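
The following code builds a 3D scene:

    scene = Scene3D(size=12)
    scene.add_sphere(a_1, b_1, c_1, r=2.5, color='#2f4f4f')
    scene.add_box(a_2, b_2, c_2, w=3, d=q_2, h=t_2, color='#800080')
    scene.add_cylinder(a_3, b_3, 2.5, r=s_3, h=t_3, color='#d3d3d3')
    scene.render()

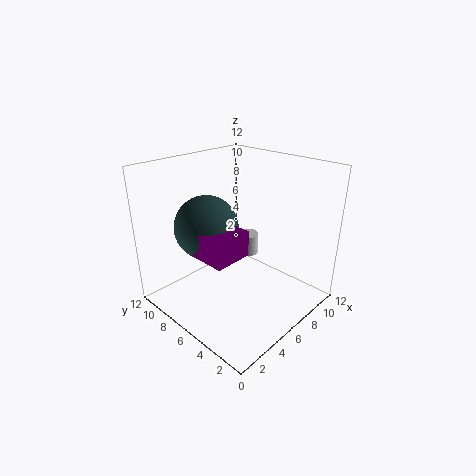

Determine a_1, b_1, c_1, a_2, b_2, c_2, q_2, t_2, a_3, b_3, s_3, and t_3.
a_1 = 3.5
b_1 = 7
c_1 = 7.5
a_2 = 1.5
b_2 = 3.5
c_2 = 6
q_2 = 3.5
t_2 = 2
a_3 = 9.5
b_3 = 8
s_3 = 1
t_3 = 2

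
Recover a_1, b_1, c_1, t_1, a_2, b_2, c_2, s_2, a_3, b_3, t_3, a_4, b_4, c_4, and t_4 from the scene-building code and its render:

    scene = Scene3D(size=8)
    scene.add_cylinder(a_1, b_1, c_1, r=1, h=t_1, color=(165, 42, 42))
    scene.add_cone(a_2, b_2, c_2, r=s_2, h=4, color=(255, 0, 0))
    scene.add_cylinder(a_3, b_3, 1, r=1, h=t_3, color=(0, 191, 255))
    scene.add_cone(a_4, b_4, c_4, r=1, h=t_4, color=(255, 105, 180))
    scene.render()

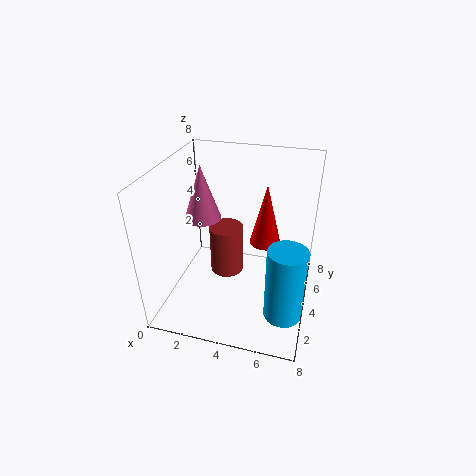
a_1 = 3
b_1 = 5
c_1 = 1
t_1 = 3
a_2 = 5
b_2 = 7
c_2 = 2
s_2 = 1
a_3 = 7
b_3 = 2
t_3 = 4
a_4 = 2
b_4 = 4
c_4 = 5
t_4 = 3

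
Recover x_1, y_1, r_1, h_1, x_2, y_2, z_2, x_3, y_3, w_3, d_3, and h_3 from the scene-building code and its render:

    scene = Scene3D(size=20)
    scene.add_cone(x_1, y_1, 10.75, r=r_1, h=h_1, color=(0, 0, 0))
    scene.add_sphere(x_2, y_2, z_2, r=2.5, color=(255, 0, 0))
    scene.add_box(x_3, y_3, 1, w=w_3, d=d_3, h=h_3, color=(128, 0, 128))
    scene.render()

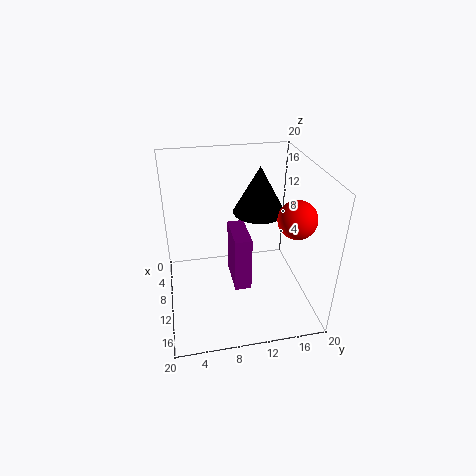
x_1 = 4.25, y_1 = 14.5, r_1 = 4, h_1 = 7.25, x_2 = 14, y_2 = 16.75, z_2 = 14.25, x_3 = 4.25, y_3 = 9.5, w_3 = 6.25, d_3 = 2.5, h_3 = 8.5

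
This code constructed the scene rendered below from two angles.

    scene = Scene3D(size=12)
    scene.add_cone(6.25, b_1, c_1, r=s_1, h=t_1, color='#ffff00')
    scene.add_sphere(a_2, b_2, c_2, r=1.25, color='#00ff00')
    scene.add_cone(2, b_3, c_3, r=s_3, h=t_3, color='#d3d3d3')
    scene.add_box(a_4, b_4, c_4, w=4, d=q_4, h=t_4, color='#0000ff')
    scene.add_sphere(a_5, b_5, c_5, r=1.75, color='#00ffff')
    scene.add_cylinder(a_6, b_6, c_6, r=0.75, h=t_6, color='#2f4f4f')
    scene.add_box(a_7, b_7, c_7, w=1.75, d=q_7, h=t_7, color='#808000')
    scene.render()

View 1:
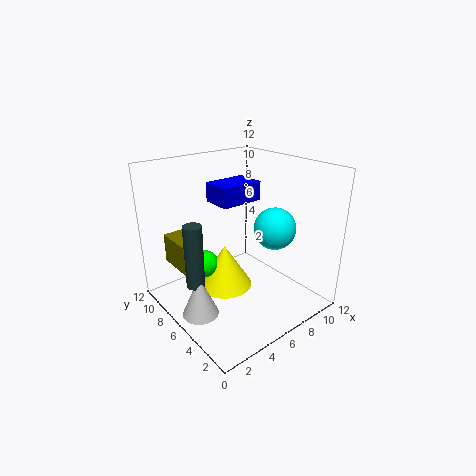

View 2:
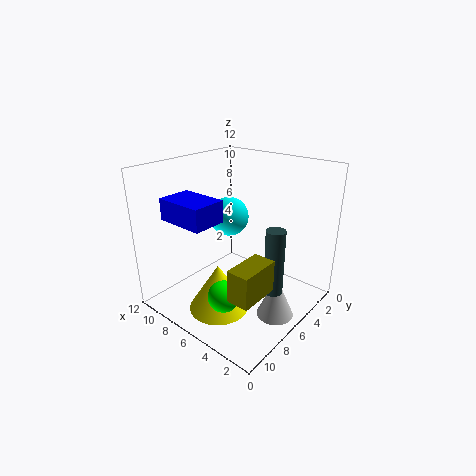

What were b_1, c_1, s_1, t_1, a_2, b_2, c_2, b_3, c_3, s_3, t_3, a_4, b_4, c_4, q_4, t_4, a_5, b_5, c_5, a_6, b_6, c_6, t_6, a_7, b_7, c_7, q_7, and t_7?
b_1 = 8.25
c_1 = 0.25
s_1 = 2.5
t_1 = 4
a_2 = 4.75
b_2 = 9.25
c_2 = 2.5
b_3 = 6
c_3 = 0.25
s_3 = 1.5
t_3 = 3.5
a_4 = 6
b_4 = 7.75
c_4 = 8
q_4 = 2.75
t_4 = 1.75
a_5 = 8.5
b_5 = 4.25
c_5 = 6.75
a_6 = 2
b_6 = 6.5
c_6 = 2.75
t_6 = 5.25
a_7 = 1.5
b_7 = 7.25
c_7 = 3.5
q_7 = 3.25
t_7 = 2.5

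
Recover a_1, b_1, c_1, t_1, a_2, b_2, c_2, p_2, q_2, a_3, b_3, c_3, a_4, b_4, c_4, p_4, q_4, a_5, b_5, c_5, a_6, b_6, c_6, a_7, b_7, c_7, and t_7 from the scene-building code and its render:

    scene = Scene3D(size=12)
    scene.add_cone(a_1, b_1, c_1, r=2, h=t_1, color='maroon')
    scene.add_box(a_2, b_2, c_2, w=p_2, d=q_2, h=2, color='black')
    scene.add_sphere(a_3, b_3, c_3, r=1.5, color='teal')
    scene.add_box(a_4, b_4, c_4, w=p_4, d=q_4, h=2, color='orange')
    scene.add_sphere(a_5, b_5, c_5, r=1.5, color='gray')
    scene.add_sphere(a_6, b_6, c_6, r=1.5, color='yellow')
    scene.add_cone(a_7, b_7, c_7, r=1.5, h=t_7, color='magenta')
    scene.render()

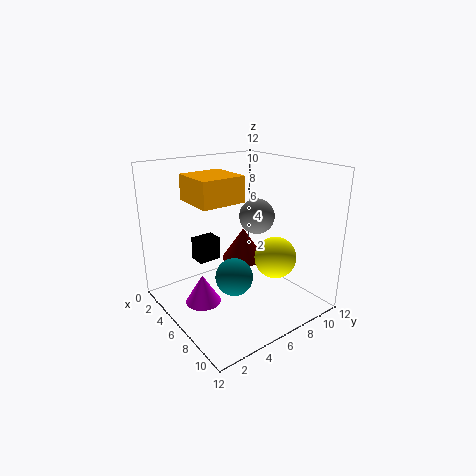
a_1 = 3.5, b_1 = 8.5, c_1 = 2.5, t_1 = 3, a_2 = 2.5, b_2 = 3.5, c_2 = 3.5, p_2 = 1.5, q_2 = 2, a_3 = 7.5, b_3 = 4.5, c_3 = 3.5, a_4 = 4, b_4 = 2, c_4 = 9.5, p_4 = 3.5, q_4 = 3.5, a_5 = 6, b_5 = 8, c_5 = 7.5, a_6 = 10.5, b_6 = 6, c_6 = 6, a_7 = 5, b_7 = 3, c_7 = 0.5, t_7 = 2.5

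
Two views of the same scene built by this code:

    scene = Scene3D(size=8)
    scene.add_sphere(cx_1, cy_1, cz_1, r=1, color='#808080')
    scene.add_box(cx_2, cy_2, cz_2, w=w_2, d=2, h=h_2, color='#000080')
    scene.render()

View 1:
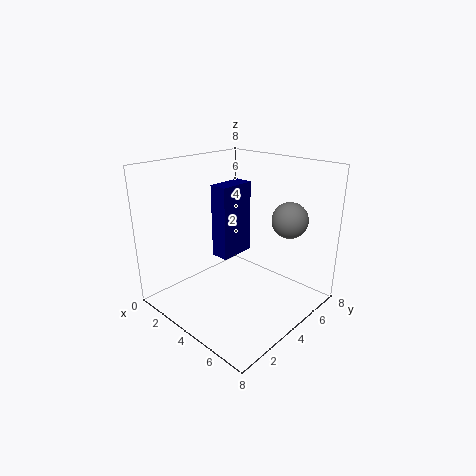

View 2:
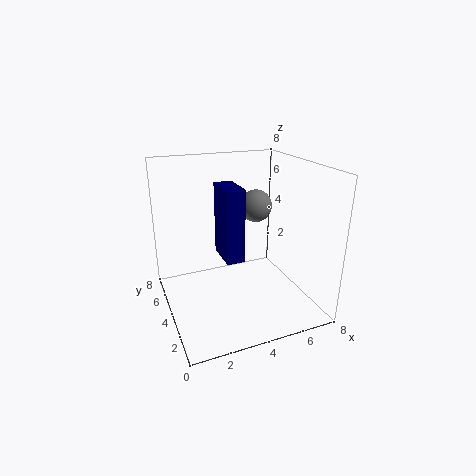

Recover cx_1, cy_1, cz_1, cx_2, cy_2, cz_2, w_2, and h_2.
cx_1 = 6; cy_1 = 6; cz_1 = 5; cx_2 = 3; cy_2 = 3; cz_2 = 3; w_2 = 1; h_2 = 4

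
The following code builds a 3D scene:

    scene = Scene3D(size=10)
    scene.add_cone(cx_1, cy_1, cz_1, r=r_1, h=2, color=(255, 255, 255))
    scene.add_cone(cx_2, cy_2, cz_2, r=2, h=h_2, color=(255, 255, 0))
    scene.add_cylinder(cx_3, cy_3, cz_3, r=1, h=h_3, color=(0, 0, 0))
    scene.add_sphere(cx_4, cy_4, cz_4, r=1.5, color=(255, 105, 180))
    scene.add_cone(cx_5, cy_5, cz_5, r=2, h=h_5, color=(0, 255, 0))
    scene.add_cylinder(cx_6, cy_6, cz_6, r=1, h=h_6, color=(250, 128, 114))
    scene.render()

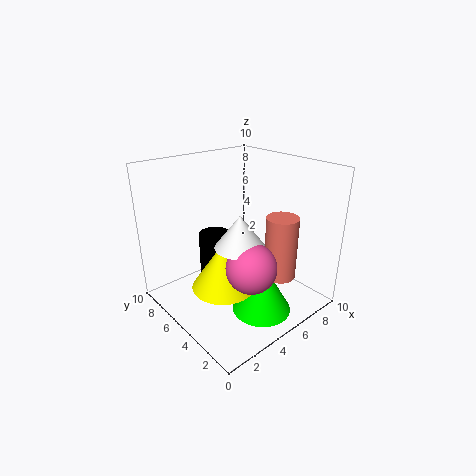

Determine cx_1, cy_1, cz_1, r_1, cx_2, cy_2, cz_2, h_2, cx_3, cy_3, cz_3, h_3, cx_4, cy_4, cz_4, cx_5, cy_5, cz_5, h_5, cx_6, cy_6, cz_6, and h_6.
cx_1 = 3
cy_1 = 2.5
cz_1 = 6
r_1 = 1.5
cx_2 = 2.5
cy_2 = 3.5
cz_2 = 3
h_2 = 3
cx_3 = 3
cy_3 = 5
cz_3 = 2.5
h_3 = 3.5
cx_4 = 3
cy_4 = 1.5
cz_4 = 5
cx_5 = 5
cy_5 = 2.5
cz_5 = 0.5
h_5 = 3.5
cx_6 = 5.5
cy_6 = 1.5
cz_6 = 3.5
h_6 = 4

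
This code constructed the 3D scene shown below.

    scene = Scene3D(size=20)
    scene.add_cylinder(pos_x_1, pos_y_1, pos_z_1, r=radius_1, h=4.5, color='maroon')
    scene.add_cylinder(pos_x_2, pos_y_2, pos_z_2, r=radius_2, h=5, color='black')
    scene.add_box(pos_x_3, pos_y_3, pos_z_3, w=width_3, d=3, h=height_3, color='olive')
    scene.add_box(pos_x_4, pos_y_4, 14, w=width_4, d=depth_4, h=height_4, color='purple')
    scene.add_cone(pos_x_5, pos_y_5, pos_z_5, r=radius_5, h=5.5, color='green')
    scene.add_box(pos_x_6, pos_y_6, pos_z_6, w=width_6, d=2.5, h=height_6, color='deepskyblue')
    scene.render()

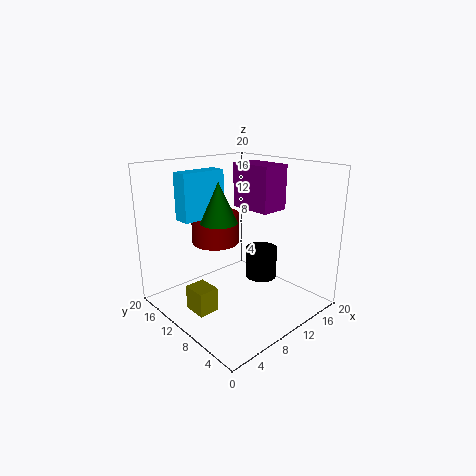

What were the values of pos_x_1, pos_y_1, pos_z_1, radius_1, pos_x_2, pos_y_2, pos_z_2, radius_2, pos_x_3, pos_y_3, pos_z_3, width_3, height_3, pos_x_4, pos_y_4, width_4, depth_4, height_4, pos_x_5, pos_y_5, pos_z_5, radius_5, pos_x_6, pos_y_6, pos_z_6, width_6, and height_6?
pos_x_1 = 10, pos_y_1 = 15, pos_z_1 = 8, radius_1 = 3.5, pos_x_2 = 17, pos_y_2 = 12, pos_z_2 = 1, radius_2 = 2.5, pos_x_3 = 0.5, pos_y_3 = 6, pos_z_3 = 3.5, width_3 = 2.5, height_3 = 3, pos_x_4 = 11, pos_y_4 = 6, width_4 = 4, depth_4 = 6, height_4 = 6, pos_x_5 = 7.5, pos_y_5 = 11, pos_z_5 = 12.5, radius_5 = 2.5, pos_x_6 = 4, pos_y_6 = 13.5, pos_z_6 = 12.5, width_6 = 6.5, height_6 = 6.5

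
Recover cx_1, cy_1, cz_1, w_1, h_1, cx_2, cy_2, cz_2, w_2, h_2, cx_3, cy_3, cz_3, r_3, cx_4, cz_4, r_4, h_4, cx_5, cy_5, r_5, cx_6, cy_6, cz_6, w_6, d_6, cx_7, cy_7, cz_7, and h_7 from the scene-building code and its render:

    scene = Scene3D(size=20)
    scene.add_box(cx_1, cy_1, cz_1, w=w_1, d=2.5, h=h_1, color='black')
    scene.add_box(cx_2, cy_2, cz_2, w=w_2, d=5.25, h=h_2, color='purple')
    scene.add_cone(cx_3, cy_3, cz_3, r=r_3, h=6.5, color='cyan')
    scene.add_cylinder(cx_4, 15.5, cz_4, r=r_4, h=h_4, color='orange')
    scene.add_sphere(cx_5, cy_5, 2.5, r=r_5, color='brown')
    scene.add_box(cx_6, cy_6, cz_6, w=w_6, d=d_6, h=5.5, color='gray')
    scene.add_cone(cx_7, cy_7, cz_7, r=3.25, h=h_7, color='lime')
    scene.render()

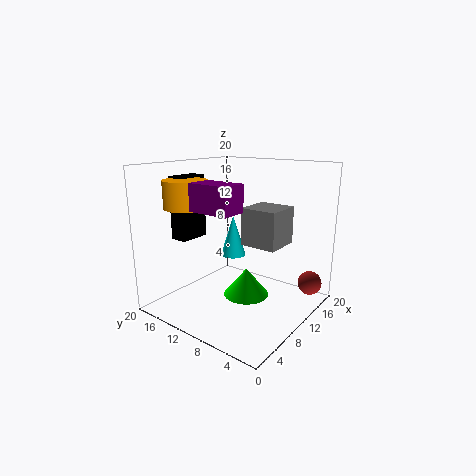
cx_1 = 5.75; cy_1 = 16.25; cz_1 = 9.25; w_1 = 4.5; h_1 = 9; cx_2 = 1.5; cy_2 = 5.25; cz_2 = 15.25; w_2 = 3.25; h_2 = 3.25; cx_3 = 15; cy_3 = 14.75; cz_3 = 5; r_3 = 2; cx_4 = 5.75; cz_4 = 14.25; r_4 = 3; h_4 = 3.75; cx_5 = 17.5; cy_5 = 2.25; r_5 = 1.75; cx_6 = 12; cy_6 = 5.5; cz_6 = 8.25; w_6 = 5.5; d_6 = 5.5; cx_7 = 11; cy_7 = 9.25; cz_7 = 1.25; h_7 = 4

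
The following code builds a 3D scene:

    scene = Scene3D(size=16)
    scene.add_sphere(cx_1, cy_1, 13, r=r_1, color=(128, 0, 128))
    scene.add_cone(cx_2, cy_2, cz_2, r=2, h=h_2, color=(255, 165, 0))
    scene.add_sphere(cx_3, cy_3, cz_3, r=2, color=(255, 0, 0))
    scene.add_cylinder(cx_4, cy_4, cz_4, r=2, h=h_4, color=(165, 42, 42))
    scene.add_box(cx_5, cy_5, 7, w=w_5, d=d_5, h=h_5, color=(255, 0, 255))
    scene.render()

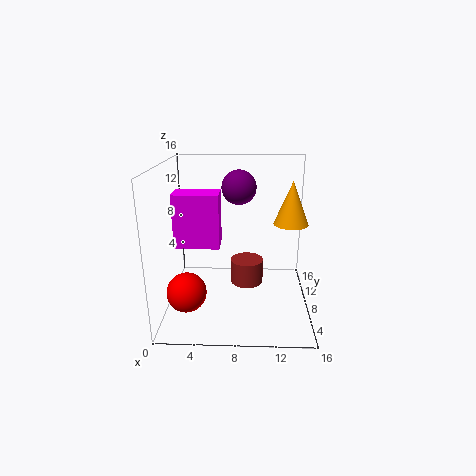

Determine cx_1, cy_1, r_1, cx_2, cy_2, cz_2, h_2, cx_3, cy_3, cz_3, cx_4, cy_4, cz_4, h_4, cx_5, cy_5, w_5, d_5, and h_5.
cx_1 = 8
cy_1 = 11
r_1 = 2
cx_2 = 14
cy_2 = 10
cz_2 = 9
h_2 = 5
cx_3 = 3
cy_3 = 3
cz_3 = 4
cx_4 = 9
cy_4 = 11
cz_4 = 1
h_4 = 3
cx_5 = 1
cy_5 = 7
w_5 = 5
d_5 = 3
h_5 = 6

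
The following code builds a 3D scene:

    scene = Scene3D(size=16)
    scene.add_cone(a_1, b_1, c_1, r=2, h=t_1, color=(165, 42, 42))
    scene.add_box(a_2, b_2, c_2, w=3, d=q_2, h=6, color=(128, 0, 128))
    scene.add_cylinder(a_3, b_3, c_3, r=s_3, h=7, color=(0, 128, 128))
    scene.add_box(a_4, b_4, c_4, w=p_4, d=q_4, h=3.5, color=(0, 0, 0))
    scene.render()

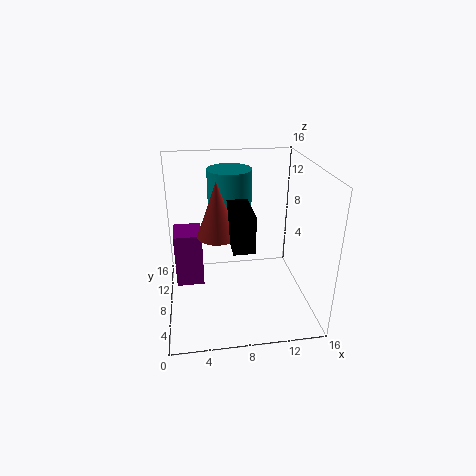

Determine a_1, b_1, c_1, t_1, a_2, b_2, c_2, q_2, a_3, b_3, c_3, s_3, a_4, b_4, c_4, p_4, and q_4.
a_1 = 5.5
b_1 = 5
c_1 = 10
t_1 = 5.5
a_2 = 1
b_2 = 7
c_2 = 3
q_2 = 3.5
a_3 = 7.5
b_3 = 11
c_3 = 8
s_3 = 2.5
a_4 = 6.5
b_4 = 1
c_4 = 10
p_4 = 2
q_4 = 4.5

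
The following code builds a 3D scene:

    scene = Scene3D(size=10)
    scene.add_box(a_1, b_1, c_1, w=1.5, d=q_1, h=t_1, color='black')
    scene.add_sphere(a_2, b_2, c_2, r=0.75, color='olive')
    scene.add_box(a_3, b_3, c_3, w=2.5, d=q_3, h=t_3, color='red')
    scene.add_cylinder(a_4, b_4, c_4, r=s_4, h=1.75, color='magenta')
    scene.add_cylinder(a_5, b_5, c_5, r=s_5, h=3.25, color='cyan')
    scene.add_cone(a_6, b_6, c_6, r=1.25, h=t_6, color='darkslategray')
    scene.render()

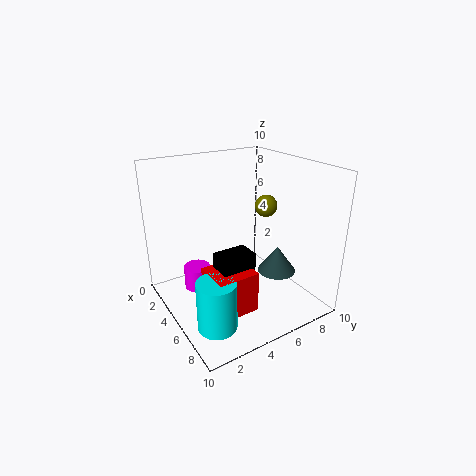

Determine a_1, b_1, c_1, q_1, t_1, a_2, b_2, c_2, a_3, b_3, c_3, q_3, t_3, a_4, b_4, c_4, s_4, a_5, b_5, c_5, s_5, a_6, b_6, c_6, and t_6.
a_1 = 6
b_1 = 2.5
c_1 = 2.5
q_1 = 2.25
t_1 = 2.5
a_2 = 5.75
b_2 = 6.75
c_2 = 7.25
a_3 = 5.75
b_3 = 1.75
c_3 = 1.25
q_3 = 2.75
t_3 = 2.75
a_4 = 2.25
b_4 = 3
c_4 = 0.25
s_4 = 1
a_5 = 7.75
b_5 = 1.75
c_5 = 0.75
s_5 = 1.25
a_6 = 7.5
b_6 = 6.5
c_6 = 3.25
t_6 = 1.75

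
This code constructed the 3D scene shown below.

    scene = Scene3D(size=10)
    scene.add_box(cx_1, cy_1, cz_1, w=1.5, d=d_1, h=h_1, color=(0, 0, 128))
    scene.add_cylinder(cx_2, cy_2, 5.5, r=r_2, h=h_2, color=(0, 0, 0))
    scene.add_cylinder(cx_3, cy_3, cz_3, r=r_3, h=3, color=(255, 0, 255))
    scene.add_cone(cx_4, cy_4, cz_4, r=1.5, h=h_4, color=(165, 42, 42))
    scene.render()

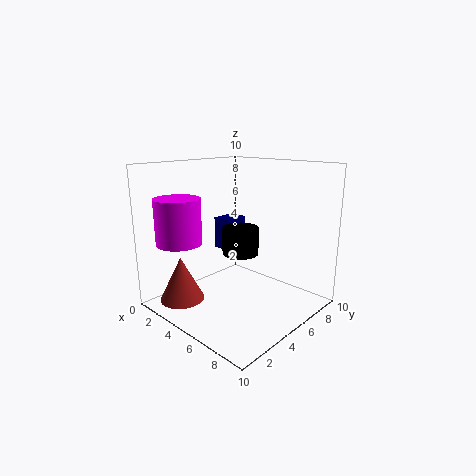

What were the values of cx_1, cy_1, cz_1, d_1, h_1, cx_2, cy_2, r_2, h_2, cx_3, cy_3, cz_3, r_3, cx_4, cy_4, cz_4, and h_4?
cx_1 = 1, cy_1 = 6.5, cz_1 = 3, d_1 = 2, h_1 = 2.5, cx_2 = 8, cy_2 = 2, r_2 = 1, h_2 = 1.5, cx_3 = 3, cy_3 = 1.5, cz_3 = 5, r_3 = 1.5, cx_4 = 3, cy_4 = 1.5, cz_4 = 1, h_4 = 3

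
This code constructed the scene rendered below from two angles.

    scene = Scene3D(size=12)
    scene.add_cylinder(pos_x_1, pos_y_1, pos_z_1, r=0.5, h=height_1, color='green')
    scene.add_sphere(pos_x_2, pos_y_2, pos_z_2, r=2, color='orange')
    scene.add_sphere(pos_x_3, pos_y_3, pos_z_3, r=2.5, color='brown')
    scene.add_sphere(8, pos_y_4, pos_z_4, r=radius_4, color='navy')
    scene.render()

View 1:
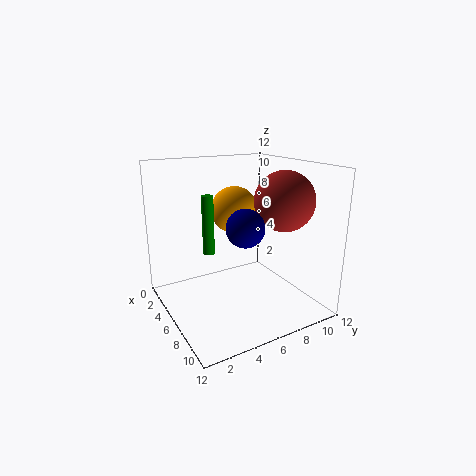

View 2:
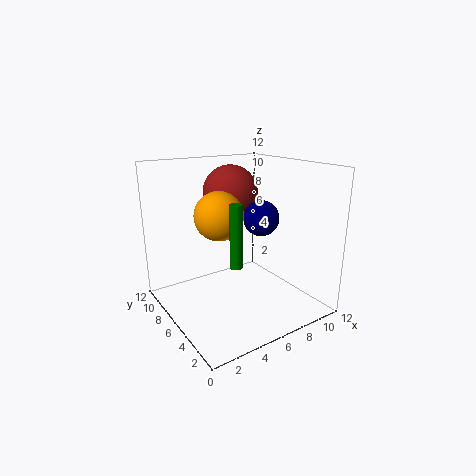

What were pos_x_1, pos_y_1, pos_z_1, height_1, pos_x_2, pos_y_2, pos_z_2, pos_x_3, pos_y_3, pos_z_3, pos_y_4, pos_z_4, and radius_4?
pos_x_1 = 4.5
pos_y_1 = 4
pos_z_1 = 4.5
height_1 = 5
pos_x_2 = 4.5
pos_y_2 = 6.5
pos_z_2 = 8
pos_x_3 = 7.5
pos_y_3 = 9.5
pos_z_3 = 9
pos_y_4 = 5.5
pos_z_4 = 7.5
radius_4 = 1.5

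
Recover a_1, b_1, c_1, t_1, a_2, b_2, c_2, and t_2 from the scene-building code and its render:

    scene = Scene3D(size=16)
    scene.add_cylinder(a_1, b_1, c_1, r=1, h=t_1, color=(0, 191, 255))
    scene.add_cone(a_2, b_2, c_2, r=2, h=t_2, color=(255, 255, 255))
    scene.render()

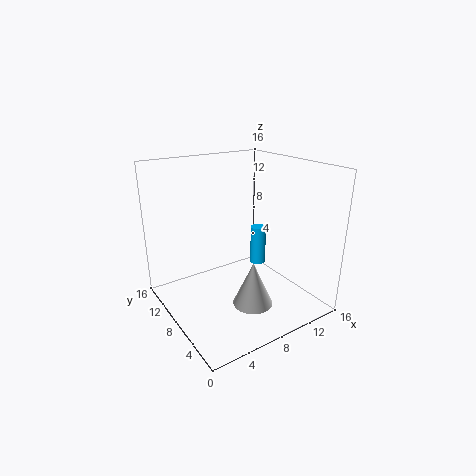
a_1 = 13.5; b_1 = 11.5; c_1 = 2; t_1 = 5; a_2 = 6.5; b_2 = 3; c_2 = 3; t_2 = 4.5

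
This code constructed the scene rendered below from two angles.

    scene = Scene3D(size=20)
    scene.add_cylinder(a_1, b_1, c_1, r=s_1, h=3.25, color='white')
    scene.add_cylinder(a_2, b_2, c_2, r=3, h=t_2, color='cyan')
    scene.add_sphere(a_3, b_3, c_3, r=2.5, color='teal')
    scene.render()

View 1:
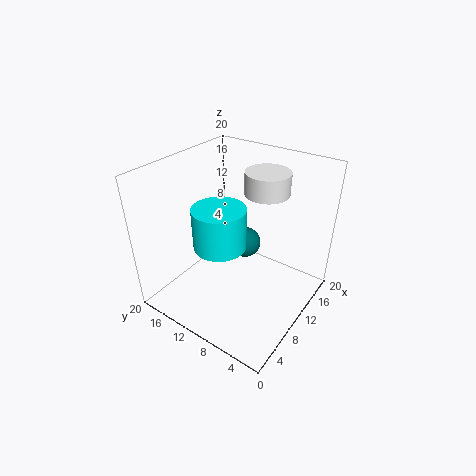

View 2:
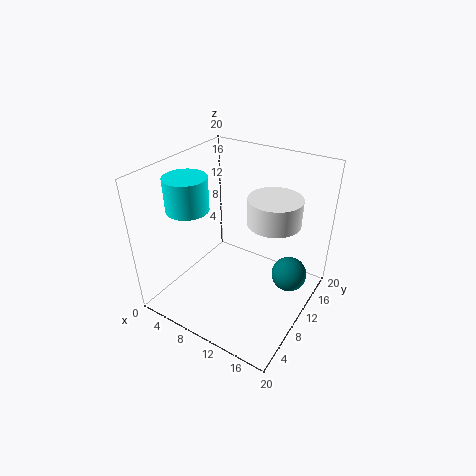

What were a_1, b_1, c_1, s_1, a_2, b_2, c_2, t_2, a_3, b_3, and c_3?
a_1 = 15.75
b_1 = 9
c_1 = 14.75
s_1 = 3.25
a_2 = 3.25
b_2 = 7.75
c_2 = 13.5
t_2 = 4.75
a_3 = 16.75
b_3 = 13.25
c_3 = 4.25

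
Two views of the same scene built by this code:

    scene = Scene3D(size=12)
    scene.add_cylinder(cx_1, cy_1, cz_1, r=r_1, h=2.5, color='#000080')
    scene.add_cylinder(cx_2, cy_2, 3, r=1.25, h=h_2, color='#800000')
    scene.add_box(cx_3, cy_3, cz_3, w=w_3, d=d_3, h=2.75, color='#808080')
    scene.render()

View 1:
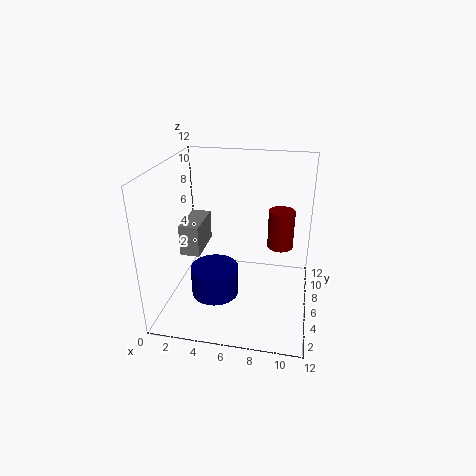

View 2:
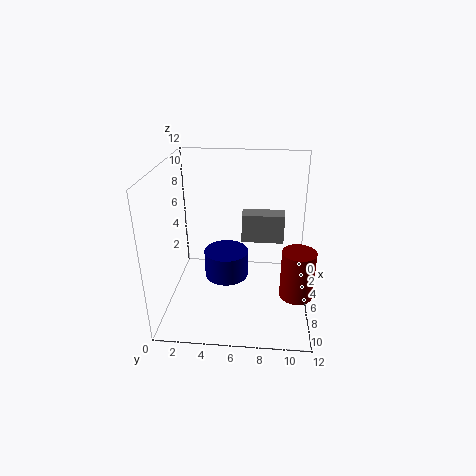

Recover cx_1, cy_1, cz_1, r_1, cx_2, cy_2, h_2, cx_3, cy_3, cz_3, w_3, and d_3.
cx_1 = 4.25
cy_1 = 4.75
cz_1 = 1.25
r_1 = 2
cx_2 = 9.25
cy_2 = 10.75
h_2 = 3.75
cx_3 = 0.75
cy_3 = 6
cz_3 = 3.75
w_3 = 1.75
d_3 = 4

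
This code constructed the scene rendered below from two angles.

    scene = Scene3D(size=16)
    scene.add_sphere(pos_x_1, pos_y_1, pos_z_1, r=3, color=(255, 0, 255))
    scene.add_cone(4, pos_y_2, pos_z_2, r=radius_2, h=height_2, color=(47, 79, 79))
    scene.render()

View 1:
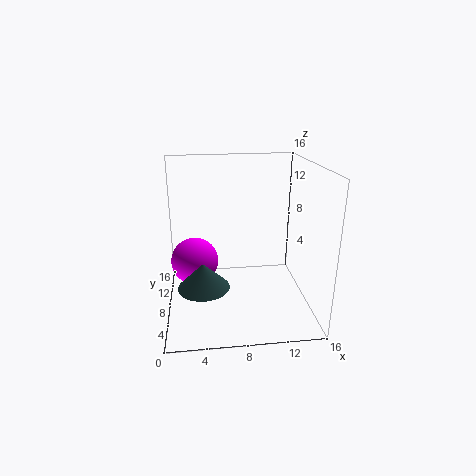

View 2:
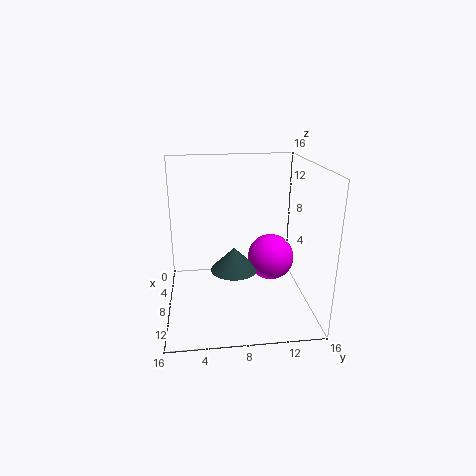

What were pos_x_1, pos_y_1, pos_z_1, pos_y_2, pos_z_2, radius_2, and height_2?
pos_x_1 = 3
pos_y_1 = 13
pos_z_1 = 3
pos_y_2 = 8
pos_z_2 = 2
radius_2 = 3
height_2 = 3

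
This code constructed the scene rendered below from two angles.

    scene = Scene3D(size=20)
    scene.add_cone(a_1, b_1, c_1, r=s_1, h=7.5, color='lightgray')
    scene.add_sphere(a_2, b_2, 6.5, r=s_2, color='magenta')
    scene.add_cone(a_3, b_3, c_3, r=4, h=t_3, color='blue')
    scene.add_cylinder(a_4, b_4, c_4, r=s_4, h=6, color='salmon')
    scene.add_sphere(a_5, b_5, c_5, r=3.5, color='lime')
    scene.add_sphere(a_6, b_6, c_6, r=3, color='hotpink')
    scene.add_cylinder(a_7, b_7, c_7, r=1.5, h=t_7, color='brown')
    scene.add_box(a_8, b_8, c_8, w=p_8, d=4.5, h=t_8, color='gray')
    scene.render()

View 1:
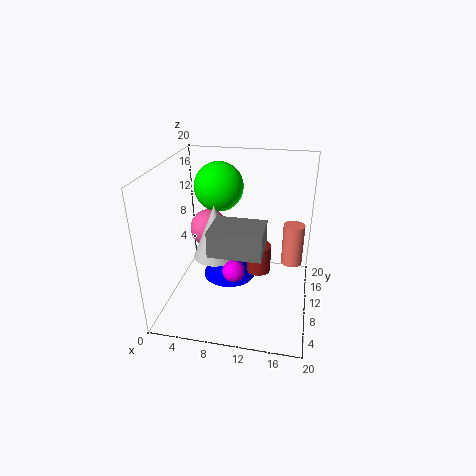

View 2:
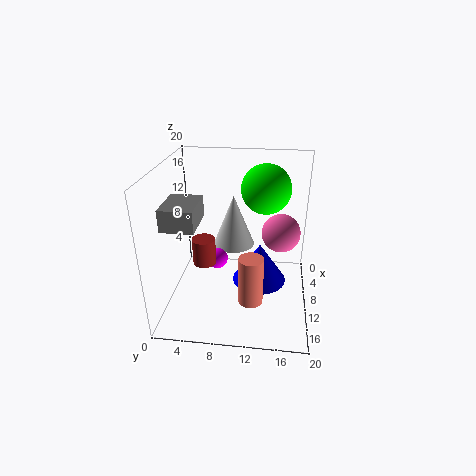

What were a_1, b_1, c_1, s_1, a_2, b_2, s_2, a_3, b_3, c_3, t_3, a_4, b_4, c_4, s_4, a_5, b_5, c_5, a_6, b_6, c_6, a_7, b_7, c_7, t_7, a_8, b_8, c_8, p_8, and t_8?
a_1 = 7
b_1 = 9
c_1 = 7.5
s_1 = 3
a_2 = 10
b_2 = 7
s_2 = 1.5
a_3 = 8
b_3 = 13
c_3 = 2
t_3 = 6
a_4 = 17.5
b_4 = 12.5
c_4 = 5.5
s_4 = 1.5
a_5 = 6.5
b_5 = 13.5
c_5 = 16
a_6 = 4
b_6 = 16
c_6 = 8
a_7 = 13.5
b_7 = 6
c_7 = 8
t_7 = 3.5
a_8 = 8.5
b_8 = 0.5
c_8 = 12.5
p_8 = 6
t_8 = 3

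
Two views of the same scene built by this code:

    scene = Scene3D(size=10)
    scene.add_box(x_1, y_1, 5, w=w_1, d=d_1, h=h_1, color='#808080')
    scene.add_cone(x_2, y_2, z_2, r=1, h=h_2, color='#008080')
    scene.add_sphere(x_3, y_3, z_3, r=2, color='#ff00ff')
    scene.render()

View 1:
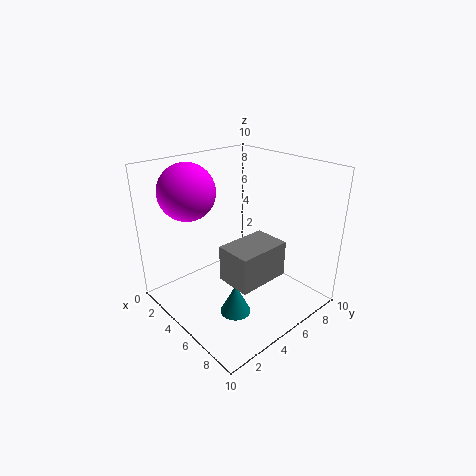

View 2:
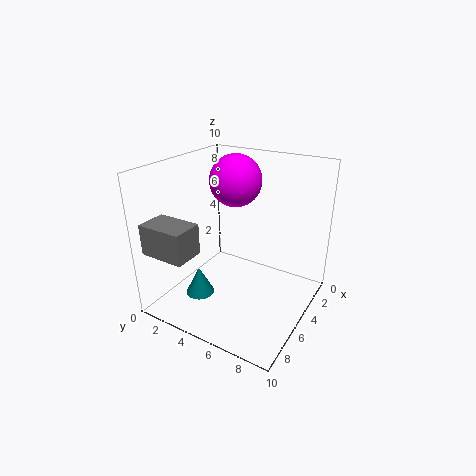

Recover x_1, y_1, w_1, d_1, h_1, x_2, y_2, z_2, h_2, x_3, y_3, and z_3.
x_1 = 8
y_1 = 1
w_1 = 2
d_1 = 3
h_1 = 2
x_2 = 7
y_2 = 3
z_2 = 1
h_2 = 2
x_3 = 2
y_3 = 3
z_3 = 8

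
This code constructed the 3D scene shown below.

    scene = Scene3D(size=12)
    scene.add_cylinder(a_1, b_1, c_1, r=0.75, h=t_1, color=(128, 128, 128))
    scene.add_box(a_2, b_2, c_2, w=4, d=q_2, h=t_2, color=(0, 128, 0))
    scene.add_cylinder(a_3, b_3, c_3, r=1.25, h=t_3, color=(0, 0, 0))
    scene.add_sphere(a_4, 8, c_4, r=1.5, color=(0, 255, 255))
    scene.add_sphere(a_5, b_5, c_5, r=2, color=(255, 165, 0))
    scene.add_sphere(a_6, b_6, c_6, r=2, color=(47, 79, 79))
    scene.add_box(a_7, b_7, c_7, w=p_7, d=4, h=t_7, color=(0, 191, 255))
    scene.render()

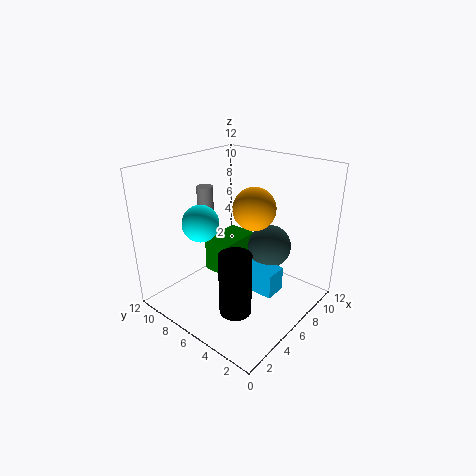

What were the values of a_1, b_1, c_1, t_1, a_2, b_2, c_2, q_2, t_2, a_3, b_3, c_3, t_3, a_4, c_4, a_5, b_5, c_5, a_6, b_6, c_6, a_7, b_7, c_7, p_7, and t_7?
a_1 = 7; b_1 = 10.75; c_1 = 6.5; t_1 = 2.75; a_2 = 6.25; b_2 = 7.5; c_2 = 1.25; q_2 = 2.75; t_2 = 3.25; a_3 = 3; b_3 = 3.75; c_3 = 1.5; t_3 = 5; a_4 = 3.75; c_4 = 7.5; a_5 = 9.5; b_5 = 7; c_5 = 7.25; a_6 = 10; b_6 = 5.5; c_6 = 3.75; a_7 = 7; b_7 = 3.25; c_7 = 0.5; p_7 = 2; t_7 = 2.25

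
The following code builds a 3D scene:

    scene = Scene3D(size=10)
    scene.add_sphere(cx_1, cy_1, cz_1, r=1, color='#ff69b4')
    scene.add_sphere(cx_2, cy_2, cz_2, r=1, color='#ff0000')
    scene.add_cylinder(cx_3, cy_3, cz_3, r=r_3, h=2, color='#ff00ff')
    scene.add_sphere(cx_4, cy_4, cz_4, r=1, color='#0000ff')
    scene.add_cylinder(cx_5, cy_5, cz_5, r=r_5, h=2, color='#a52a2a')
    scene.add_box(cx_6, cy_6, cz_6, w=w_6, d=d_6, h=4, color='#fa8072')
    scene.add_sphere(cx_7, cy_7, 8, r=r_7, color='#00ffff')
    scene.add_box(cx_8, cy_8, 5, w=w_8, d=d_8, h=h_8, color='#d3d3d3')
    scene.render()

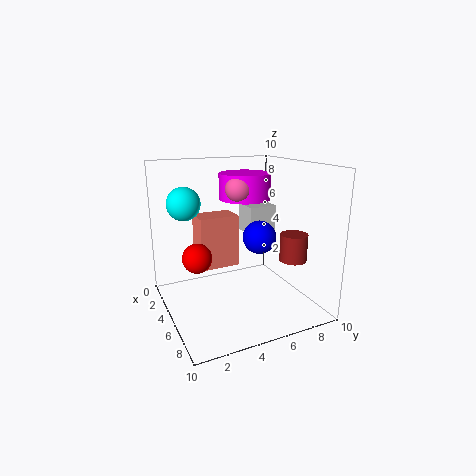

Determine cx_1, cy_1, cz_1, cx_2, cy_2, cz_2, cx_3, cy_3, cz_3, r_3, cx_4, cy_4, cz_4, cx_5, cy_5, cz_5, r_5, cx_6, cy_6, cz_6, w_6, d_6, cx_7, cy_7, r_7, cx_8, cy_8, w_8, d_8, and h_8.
cx_1 = 3, cy_1 = 6, cz_1 = 8, cx_2 = 5, cy_2 = 2, cz_2 = 4, cx_3 = 2, cy_3 = 7, cz_3 = 7, r_3 = 2, cx_4 = 8, cy_4 = 5, cz_4 = 6, cx_5 = 6, cy_5 = 9, cz_5 = 3, r_5 = 1, cx_6 = 1, cy_6 = 3, cz_6 = 2, w_6 = 2, d_6 = 3, cx_7 = 6, cy_7 = 1, r_7 = 1, cx_8 = 3, cy_8 = 6, w_8 = 2, d_8 = 2, h_8 = 2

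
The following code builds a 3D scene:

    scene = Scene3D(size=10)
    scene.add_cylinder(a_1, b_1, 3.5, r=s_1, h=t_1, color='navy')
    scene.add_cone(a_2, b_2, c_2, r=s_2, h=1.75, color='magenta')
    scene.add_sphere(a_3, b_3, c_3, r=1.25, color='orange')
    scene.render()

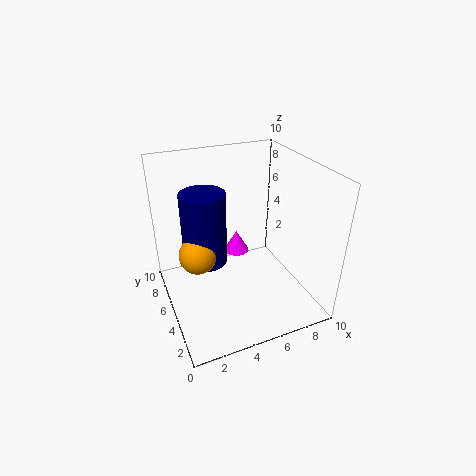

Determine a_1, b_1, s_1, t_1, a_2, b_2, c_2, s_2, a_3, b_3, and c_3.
a_1 = 2.75; b_1 = 5.5; s_1 = 1.5; t_1 = 5; a_2 = 6.25; b_2 = 8.25; c_2 = 1.75; s_2 = 1; a_3 = 2; b_3 = 4.75; c_3 = 4.5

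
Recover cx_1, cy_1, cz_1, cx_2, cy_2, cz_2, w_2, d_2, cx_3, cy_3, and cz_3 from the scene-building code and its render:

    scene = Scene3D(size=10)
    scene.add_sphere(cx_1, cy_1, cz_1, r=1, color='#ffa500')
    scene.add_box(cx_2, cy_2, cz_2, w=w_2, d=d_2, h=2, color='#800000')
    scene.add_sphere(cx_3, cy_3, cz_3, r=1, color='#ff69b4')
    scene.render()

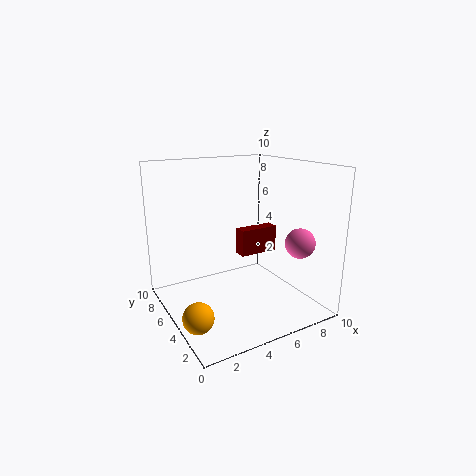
cx_1 = 1
cy_1 = 3
cz_1 = 1
cx_2 = 6
cy_2 = 6
cz_2 = 3
w_2 = 3
d_2 = 1
cx_3 = 8
cy_3 = 2
cz_3 = 5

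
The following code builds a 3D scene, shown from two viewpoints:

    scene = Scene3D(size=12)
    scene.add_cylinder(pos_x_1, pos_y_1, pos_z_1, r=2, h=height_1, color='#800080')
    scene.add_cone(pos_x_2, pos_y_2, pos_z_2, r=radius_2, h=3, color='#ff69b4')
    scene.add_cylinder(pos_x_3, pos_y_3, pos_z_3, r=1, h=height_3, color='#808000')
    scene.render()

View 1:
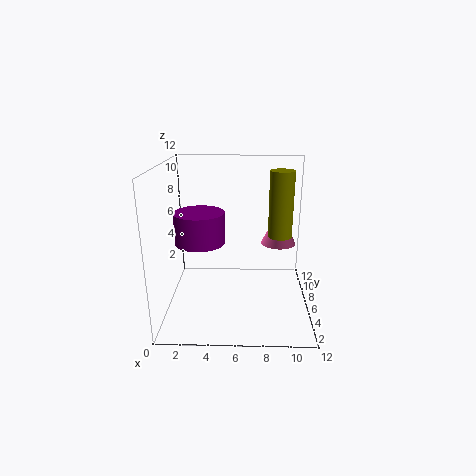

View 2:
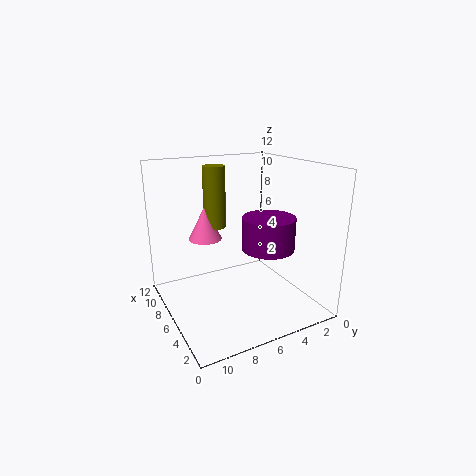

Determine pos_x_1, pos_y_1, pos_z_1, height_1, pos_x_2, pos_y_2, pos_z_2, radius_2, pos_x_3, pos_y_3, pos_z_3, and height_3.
pos_x_1 = 3; pos_y_1 = 5; pos_z_1 = 6; height_1 = 2.5; pos_x_2 = 9.5; pos_y_2 = 7.5; pos_z_2 = 5; radius_2 = 1.5; pos_x_3 = 9.5; pos_y_3 = 6.5; pos_z_3 = 6; height_3 = 5.5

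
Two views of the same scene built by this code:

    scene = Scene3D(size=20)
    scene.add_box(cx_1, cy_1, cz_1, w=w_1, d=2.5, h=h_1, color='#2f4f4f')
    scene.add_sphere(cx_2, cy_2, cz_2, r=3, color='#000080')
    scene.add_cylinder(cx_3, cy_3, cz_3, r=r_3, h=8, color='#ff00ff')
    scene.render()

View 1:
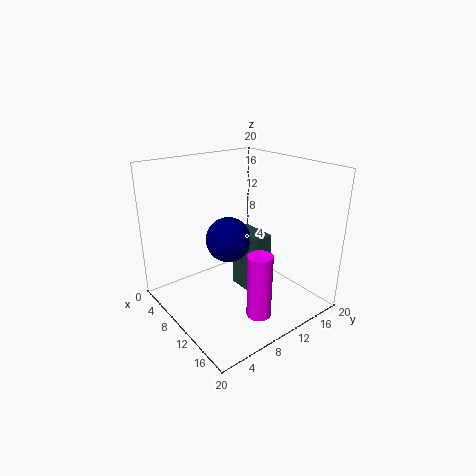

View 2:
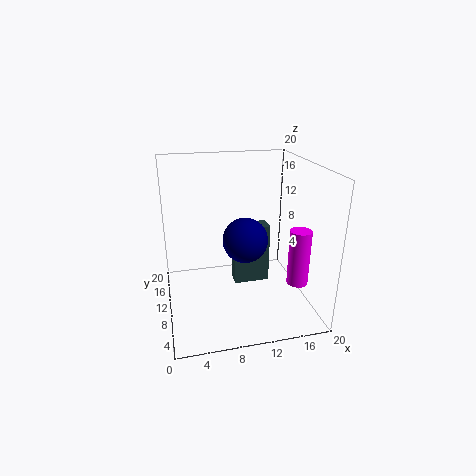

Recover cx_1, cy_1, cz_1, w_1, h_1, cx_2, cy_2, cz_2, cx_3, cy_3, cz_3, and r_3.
cx_1 = 9.5, cy_1 = 9.5, cz_1 = 3, w_1 = 5, h_1 = 8.5, cx_2 = 10.5, cy_2 = 8, cz_2 = 10.5, cx_3 = 18, cy_3 = 7, cz_3 = 3.5, r_3 = 1.5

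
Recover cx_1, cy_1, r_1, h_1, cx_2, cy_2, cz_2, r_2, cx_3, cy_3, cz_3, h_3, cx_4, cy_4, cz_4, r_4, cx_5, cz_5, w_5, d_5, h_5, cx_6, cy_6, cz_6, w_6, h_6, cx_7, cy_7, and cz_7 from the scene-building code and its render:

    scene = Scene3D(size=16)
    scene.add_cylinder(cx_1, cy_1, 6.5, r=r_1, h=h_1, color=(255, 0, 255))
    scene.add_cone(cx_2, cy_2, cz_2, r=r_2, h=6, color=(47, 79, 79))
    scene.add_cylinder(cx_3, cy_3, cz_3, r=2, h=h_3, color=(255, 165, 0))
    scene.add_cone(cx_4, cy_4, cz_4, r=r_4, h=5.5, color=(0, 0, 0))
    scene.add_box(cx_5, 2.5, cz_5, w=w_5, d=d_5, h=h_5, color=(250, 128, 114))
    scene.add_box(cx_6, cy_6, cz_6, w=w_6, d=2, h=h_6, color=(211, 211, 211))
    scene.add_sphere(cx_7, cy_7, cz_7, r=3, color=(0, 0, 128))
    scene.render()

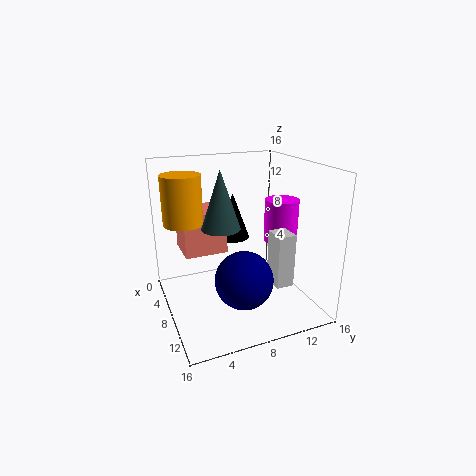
cx_1 = 7, cy_1 = 14, r_1 = 2, h_1 = 5, cx_2 = 9.5, cy_2 = 5.5, cz_2 = 10, r_2 = 2, cx_3 = 8, cy_3 = 2, cz_3 = 10.5, h_3 = 5, cx_4 = 4, cy_4 = 9, cz_4 = 6.5, r_4 = 2, cx_5 = 1.5, cz_5 = 5.5, w_5 = 4.5, d_5 = 5, h_5 = 5, cx_6 = 9.5, cy_6 = 11, cz_6 = 3, w_6 = 2.5, h_6 = 6, cx_7 = 12, cy_7 = 7, cz_7 = 5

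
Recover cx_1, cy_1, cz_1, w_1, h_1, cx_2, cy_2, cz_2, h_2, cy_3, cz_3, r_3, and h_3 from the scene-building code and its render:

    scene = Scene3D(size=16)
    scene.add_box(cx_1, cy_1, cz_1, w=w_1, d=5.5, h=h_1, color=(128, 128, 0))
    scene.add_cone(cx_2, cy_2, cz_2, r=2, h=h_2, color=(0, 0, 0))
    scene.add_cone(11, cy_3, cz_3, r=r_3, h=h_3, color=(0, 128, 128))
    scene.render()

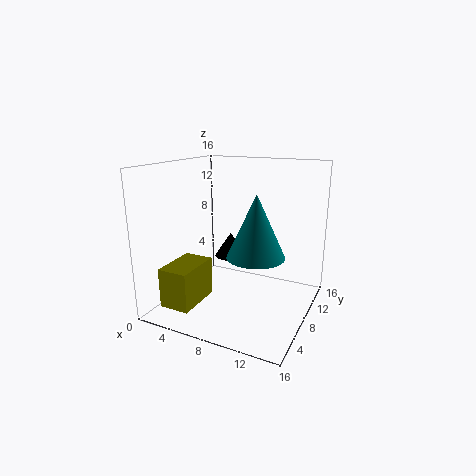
cx_1 = 1; cy_1 = 2.5; cz_1 = 0.5; w_1 = 3.5; h_1 = 4.5; cx_2 = 5; cy_2 = 12; cz_2 = 4; h_2 = 3; cy_3 = 6; cz_3 = 7; r_3 = 3; h_3 = 6.5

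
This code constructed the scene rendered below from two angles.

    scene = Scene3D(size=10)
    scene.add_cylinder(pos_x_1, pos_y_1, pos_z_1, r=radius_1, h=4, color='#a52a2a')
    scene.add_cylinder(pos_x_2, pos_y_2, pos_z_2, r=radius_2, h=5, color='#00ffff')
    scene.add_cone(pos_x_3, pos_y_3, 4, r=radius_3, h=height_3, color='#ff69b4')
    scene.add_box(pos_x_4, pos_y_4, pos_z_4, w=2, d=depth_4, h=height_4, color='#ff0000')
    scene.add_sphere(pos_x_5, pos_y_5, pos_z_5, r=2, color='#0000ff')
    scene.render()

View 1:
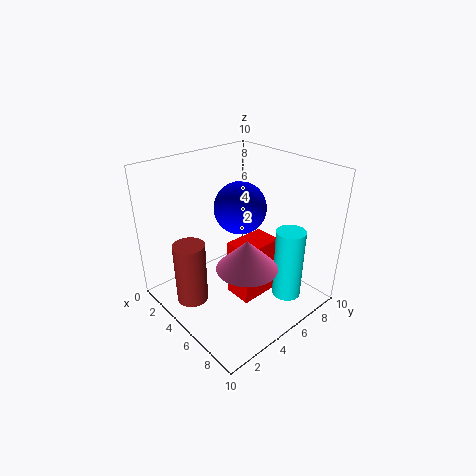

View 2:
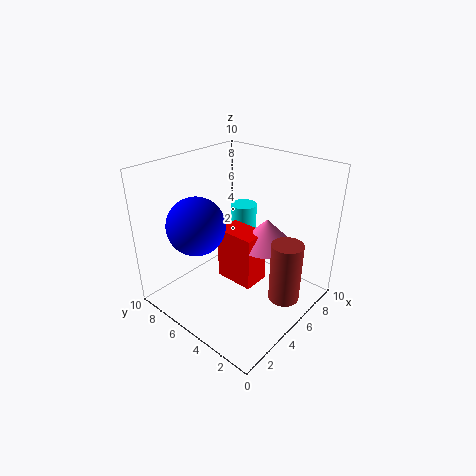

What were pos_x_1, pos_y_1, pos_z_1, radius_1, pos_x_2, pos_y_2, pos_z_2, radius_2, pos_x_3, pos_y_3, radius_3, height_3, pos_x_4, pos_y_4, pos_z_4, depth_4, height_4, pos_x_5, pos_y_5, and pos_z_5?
pos_x_1 = 5, pos_y_1 = 1, pos_z_1 = 2, radius_1 = 1, pos_x_2 = 8, pos_y_2 = 7, pos_z_2 = 1, radius_2 = 1, pos_x_3 = 7, pos_y_3 = 4, radius_3 = 2, height_3 = 2, pos_x_4 = 5, pos_y_4 = 4, pos_z_4 = 1, depth_4 = 3, height_4 = 4, pos_x_5 = 3, pos_y_5 = 7, pos_z_5 = 6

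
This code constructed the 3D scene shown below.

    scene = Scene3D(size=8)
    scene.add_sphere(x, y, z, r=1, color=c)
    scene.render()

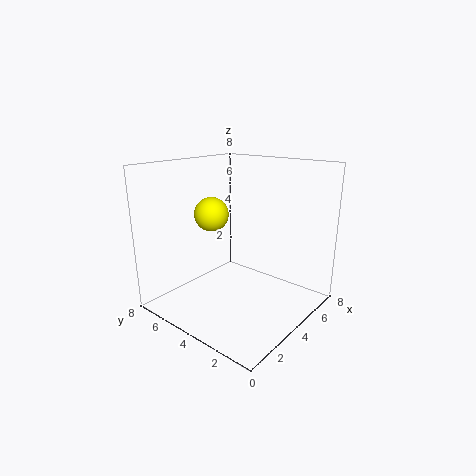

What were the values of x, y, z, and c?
x = 4, y = 6, z = 5, c = 'yellow'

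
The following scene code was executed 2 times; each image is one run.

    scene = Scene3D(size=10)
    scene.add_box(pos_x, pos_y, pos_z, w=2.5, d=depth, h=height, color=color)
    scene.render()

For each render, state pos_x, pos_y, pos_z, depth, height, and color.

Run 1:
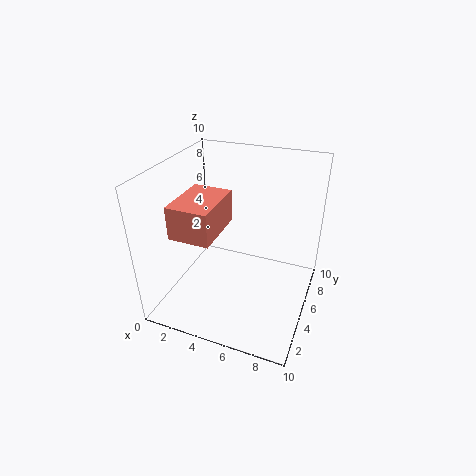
pos_x = 2.5, pos_y = 0.5, pos_z = 7, depth = 3.5, height = 2, color = 'salmon'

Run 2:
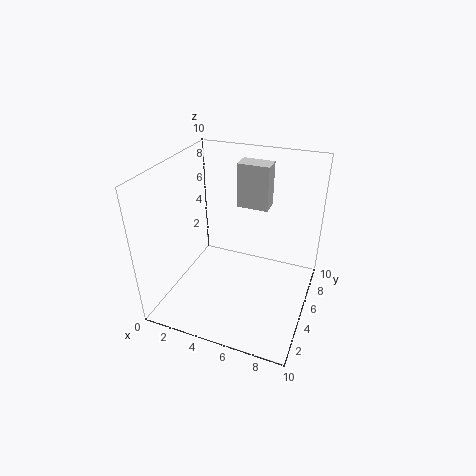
pos_x = 3.5, pos_y = 8.5, pos_z = 5.5, depth = 1.5, height = 3.5, color = 'lightgray'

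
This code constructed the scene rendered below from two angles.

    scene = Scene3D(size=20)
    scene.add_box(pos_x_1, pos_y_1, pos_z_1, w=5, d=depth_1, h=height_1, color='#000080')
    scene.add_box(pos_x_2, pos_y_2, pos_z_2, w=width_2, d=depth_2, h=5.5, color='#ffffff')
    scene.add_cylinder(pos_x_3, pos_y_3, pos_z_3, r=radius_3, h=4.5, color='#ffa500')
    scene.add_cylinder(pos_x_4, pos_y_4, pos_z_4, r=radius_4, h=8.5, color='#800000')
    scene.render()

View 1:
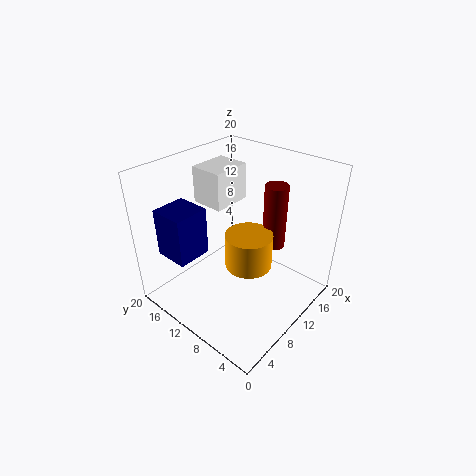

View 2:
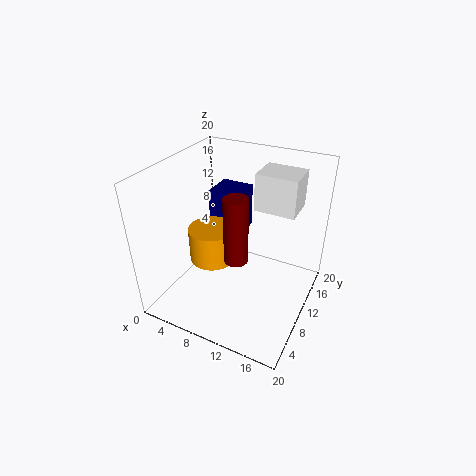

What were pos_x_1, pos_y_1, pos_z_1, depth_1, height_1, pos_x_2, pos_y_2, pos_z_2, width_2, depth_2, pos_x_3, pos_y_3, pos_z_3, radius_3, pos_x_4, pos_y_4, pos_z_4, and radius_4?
pos_x_1 = 3
pos_y_1 = 14
pos_z_1 = 7
depth_1 = 5
height_1 = 7
pos_x_2 = 10.5
pos_y_2 = 14
pos_z_2 = 12.5
width_2 = 6
depth_2 = 5
pos_x_3 = 8
pos_y_3 = 6.5
pos_z_3 = 8.5
radius_3 = 3
pos_x_4 = 12
pos_y_4 = 5.5
pos_z_4 = 10
radius_4 = 1.5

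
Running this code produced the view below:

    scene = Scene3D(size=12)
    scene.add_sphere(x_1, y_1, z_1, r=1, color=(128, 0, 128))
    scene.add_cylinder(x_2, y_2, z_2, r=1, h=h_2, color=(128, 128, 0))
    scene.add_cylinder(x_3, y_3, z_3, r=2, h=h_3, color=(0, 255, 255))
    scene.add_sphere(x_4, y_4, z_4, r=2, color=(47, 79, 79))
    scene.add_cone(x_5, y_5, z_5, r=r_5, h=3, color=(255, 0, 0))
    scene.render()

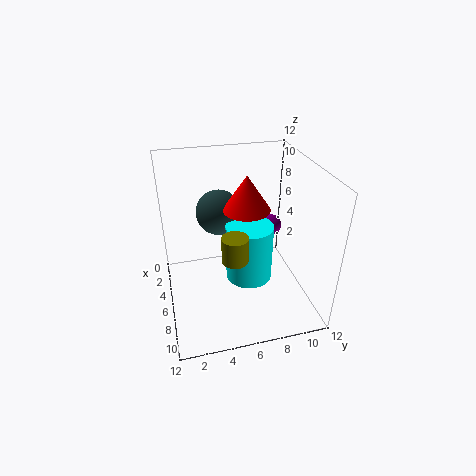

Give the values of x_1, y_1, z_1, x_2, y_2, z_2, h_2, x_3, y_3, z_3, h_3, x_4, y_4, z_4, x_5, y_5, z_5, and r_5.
x_1 = 3
y_1 = 10
z_1 = 5
x_2 = 9
y_2 = 5
z_2 = 6
h_2 = 2
x_3 = 6
y_3 = 7
z_3 = 2
h_3 = 5
x_4 = 3
y_4 = 5
z_4 = 7
x_5 = 5
y_5 = 7
z_5 = 8
r_5 = 2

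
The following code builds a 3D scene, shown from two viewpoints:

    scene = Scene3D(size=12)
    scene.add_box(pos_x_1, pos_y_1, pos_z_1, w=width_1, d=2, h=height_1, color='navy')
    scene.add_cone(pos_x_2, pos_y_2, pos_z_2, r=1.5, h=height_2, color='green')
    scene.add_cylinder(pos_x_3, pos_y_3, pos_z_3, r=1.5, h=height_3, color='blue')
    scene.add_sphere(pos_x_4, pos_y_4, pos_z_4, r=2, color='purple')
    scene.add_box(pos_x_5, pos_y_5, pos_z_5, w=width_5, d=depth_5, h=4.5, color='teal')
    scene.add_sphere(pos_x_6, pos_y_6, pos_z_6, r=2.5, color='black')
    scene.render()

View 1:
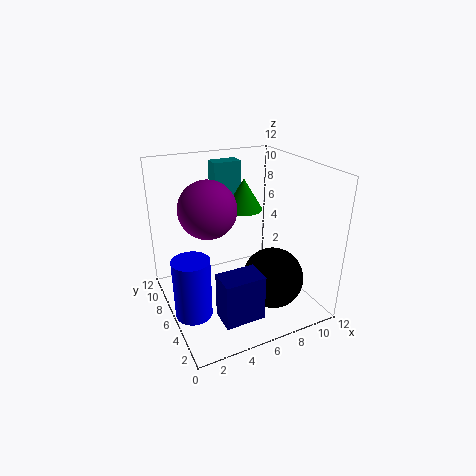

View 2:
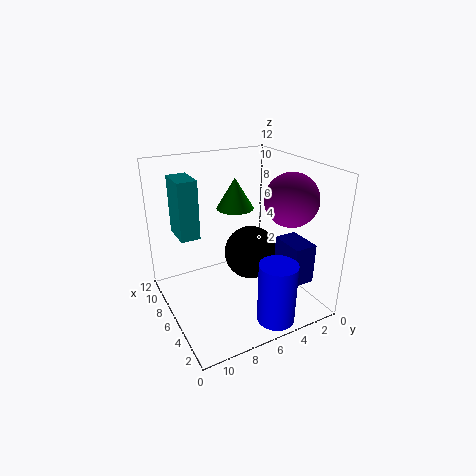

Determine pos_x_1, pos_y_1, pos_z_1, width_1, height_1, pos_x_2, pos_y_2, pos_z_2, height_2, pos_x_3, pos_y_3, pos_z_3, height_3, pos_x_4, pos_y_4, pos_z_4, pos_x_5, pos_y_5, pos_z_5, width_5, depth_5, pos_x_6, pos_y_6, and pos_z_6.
pos_x_1 = 2.5, pos_y_1 = 0.5, pos_z_1 = 2, width_1 = 3, height_1 = 3.5, pos_x_2 = 6.5, pos_y_2 = 6, pos_z_2 = 8.5, height_2 = 2.5, pos_x_3 = 1.5, pos_y_3 = 5, pos_z_3 = 0.5, height_3 = 5, pos_x_4 = 2.5, pos_y_4 = 3.5, pos_z_4 = 10, pos_x_5 = 5.5, pos_y_5 = 9.5, pos_z_5 = 7, width_5 = 2.5, depth_5 = 1.5, pos_x_6 = 8, pos_y_6 = 3.5, pos_z_6 = 3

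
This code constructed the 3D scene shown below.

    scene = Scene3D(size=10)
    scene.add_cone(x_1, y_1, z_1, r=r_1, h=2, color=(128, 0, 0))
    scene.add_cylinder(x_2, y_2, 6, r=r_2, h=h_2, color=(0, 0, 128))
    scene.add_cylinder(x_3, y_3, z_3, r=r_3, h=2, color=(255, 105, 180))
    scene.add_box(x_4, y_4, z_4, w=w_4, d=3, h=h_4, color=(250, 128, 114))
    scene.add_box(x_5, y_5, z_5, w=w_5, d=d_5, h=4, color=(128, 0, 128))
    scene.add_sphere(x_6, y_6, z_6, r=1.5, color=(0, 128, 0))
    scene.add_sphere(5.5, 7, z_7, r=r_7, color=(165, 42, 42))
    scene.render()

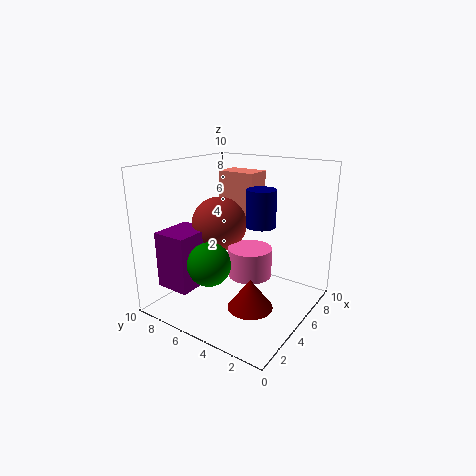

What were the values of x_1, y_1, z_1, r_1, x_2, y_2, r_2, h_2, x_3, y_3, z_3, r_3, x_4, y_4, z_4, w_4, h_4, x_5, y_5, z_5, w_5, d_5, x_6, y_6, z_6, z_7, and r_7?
x_1 = 3.5, y_1 = 3, z_1 = 1, r_1 = 1.5, x_2 = 5.5, y_2 = 3.5, r_2 = 1, h_2 = 2.5, x_3 = 5, y_3 = 4, z_3 = 2.5, r_3 = 1.5, x_4 = 7.5, y_4 = 5.5, z_4 = 5, w_4 = 2, h_4 = 4, x_5 = 1.5, y_5 = 7, z_5 = 1.5, w_5 = 3, d_5 = 2.5, x_6 = 3, y_6 = 6, z_6 = 3.5, z_7 = 5.5, r_7 = 2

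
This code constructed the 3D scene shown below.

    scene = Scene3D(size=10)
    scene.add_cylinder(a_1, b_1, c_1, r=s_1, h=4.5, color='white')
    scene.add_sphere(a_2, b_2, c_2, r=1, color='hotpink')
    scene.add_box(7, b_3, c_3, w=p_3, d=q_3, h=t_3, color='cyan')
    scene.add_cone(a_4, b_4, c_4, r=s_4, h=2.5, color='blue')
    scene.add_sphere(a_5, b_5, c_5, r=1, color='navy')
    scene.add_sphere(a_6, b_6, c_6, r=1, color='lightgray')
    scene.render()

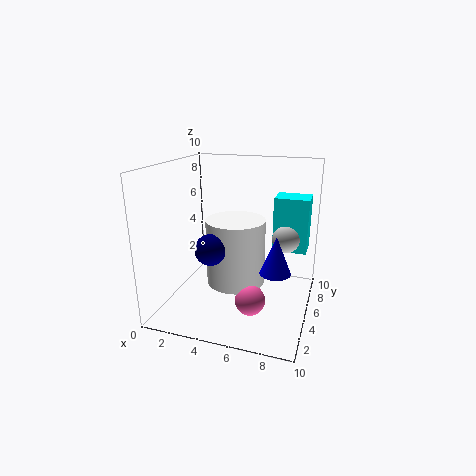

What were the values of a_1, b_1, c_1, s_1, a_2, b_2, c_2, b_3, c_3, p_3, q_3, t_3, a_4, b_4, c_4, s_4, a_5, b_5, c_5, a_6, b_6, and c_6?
a_1 = 5; b_1 = 4.5; c_1 = 2; s_1 = 2; a_2 = 6.5; b_2 = 3; c_2 = 1.5; b_3 = 7; c_3 = 3.5; p_3 = 2.5; q_3 = 2; t_3 = 4; a_4 = 8; b_4 = 3.5; c_4 = 3.5; s_4 = 1; a_5 = 4; b_5 = 2.5; c_5 = 5; a_6 = 8; b_6 = 7; c_6 = 4.5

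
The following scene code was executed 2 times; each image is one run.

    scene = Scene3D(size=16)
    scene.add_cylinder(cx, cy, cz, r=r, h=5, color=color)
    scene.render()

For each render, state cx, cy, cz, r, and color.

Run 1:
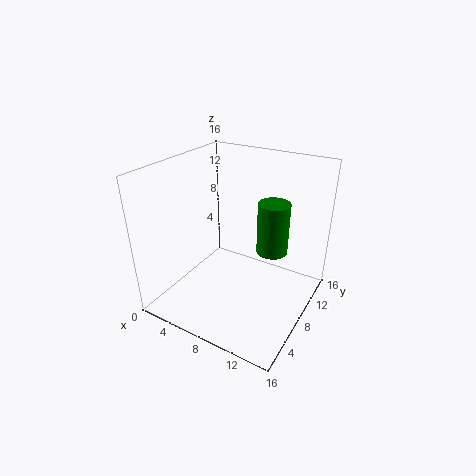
cx = 13, cy = 6, cz = 9, r = 1.5, color = 'green'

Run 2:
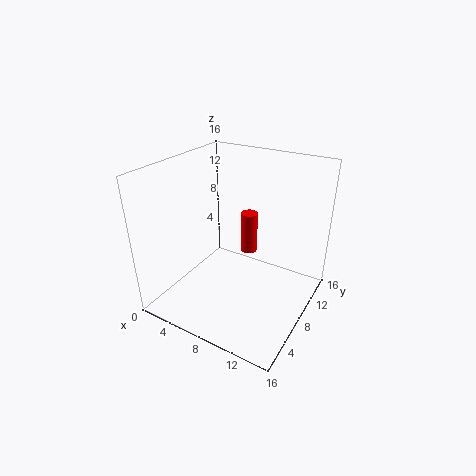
cx = 7.5, cy = 11.5, cz = 4.5, r = 1, color = 'red'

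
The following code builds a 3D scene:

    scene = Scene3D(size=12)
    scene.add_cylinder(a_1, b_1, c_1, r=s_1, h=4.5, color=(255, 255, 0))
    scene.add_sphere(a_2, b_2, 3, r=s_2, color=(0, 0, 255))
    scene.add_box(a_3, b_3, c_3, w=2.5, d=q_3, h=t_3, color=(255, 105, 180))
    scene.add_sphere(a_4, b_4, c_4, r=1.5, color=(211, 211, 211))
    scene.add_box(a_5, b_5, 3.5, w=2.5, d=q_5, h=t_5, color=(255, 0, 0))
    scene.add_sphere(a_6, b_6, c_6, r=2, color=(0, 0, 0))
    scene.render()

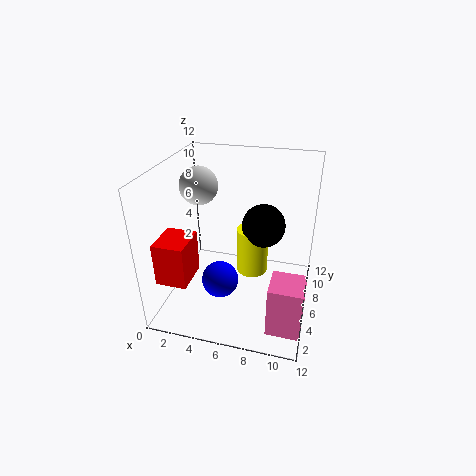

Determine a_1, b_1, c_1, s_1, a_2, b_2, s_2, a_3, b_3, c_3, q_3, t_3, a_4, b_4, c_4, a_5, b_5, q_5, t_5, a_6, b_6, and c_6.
a_1 = 6.5, b_1 = 9.5, c_1 = 0.5, s_1 = 1.5, a_2 = 5, b_2 = 4, s_2 = 1.5, a_3 = 9.5, b_3 = 0.5, c_3 = 1.5, q_3 = 2.5, t_3 = 4, a_4 = 3, b_4 = 5.5, c_4 = 10.5, a_5 = 0.5, b_5 = 1.5, q_5 = 3, t_5 = 3.5, a_6 = 7.5, b_6 = 9.5, c_6 = 5.5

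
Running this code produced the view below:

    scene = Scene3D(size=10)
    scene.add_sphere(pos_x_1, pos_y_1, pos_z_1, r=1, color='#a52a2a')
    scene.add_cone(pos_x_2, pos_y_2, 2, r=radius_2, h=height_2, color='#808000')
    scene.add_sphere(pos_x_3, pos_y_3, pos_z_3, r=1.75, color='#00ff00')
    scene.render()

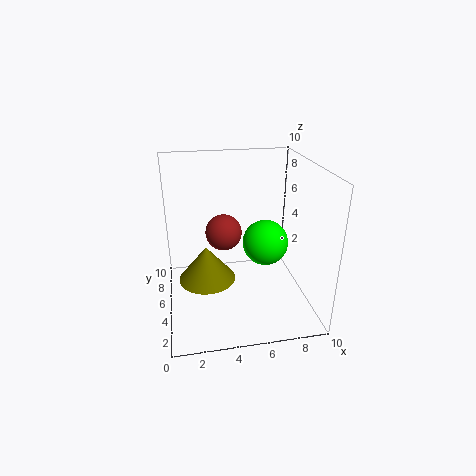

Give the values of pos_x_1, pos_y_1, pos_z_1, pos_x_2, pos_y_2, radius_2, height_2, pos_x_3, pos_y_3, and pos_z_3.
pos_x_1 = 3.5; pos_y_1 = 1.5; pos_z_1 = 7.25; pos_x_2 = 2.75; pos_y_2 = 5; radius_2 = 2; height_2 = 2.5; pos_x_3 = 7.5; pos_y_3 = 6.75; pos_z_3 = 3.5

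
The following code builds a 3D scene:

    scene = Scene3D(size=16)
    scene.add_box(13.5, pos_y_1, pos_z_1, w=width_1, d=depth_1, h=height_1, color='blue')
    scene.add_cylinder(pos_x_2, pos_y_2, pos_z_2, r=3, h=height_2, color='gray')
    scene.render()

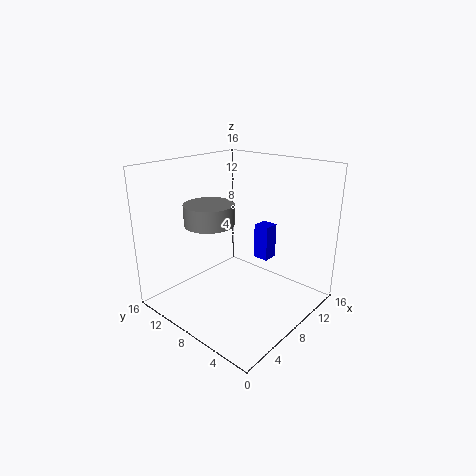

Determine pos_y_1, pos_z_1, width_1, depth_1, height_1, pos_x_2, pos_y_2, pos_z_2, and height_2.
pos_y_1 = 8
pos_z_1 = 3
width_1 = 2
depth_1 = 2
height_1 = 4.5
pos_x_2 = 8
pos_y_2 = 12.5
pos_z_2 = 8.5
height_2 = 2.5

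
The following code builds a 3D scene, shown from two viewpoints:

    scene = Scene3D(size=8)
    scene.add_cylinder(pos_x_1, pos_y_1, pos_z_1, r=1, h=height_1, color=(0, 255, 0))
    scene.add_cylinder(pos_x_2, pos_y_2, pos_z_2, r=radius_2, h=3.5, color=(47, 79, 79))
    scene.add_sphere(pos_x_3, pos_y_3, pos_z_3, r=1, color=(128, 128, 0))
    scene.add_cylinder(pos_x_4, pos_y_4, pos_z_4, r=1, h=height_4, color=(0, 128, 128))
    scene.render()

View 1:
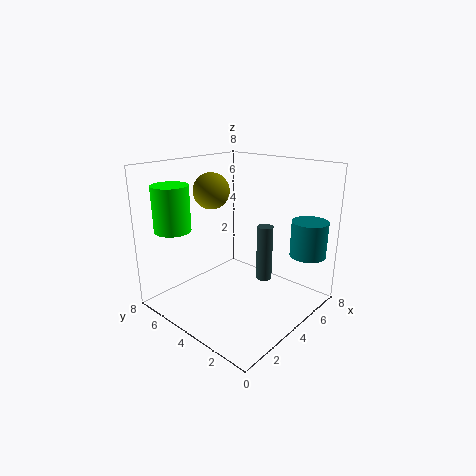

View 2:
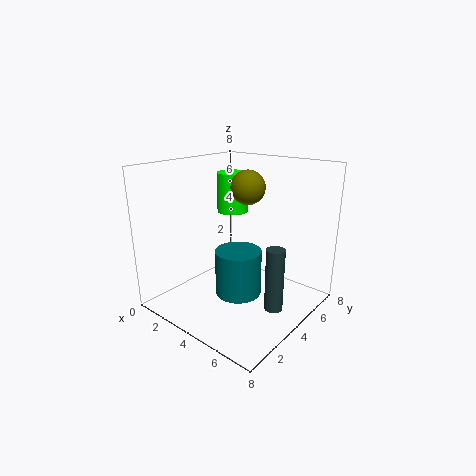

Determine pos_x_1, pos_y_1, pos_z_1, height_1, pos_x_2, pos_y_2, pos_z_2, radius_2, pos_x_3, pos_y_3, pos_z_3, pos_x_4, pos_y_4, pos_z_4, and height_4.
pos_x_1 = 1.5
pos_y_1 = 6.5
pos_z_1 = 4.5
height_1 = 2.5
pos_x_2 = 6.5
pos_y_2 = 4
pos_z_2 = 0.5
radius_2 = 0.5
pos_x_3 = 3.5
pos_y_3 = 5.5
pos_z_3 = 6.5
pos_x_4 = 6.5
pos_y_4 = 1
pos_z_4 = 3
height_4 = 2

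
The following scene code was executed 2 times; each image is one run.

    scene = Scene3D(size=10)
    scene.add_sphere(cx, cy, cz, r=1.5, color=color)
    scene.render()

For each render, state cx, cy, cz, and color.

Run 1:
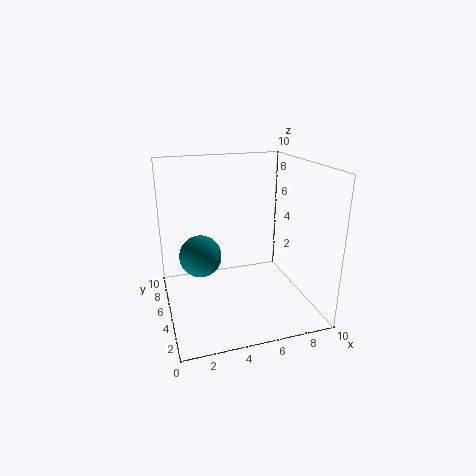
cx = 2.5, cy = 6, cz = 3.5, color = 'teal'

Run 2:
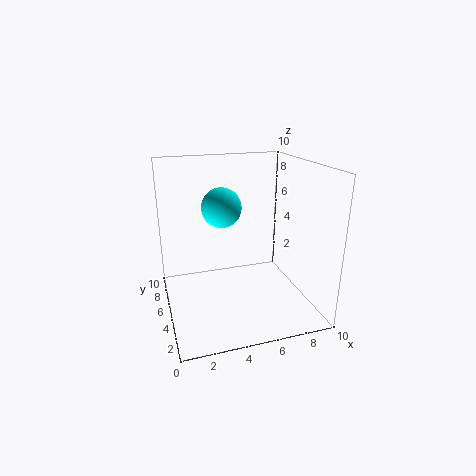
cx = 4.5, cy = 7.5, cz = 6.5, color = 'cyan'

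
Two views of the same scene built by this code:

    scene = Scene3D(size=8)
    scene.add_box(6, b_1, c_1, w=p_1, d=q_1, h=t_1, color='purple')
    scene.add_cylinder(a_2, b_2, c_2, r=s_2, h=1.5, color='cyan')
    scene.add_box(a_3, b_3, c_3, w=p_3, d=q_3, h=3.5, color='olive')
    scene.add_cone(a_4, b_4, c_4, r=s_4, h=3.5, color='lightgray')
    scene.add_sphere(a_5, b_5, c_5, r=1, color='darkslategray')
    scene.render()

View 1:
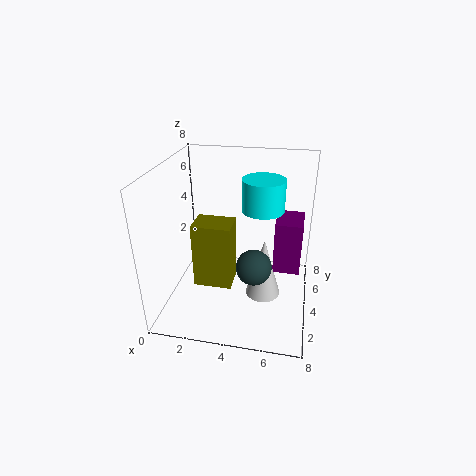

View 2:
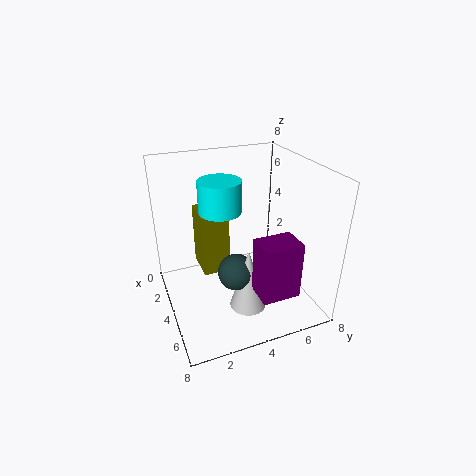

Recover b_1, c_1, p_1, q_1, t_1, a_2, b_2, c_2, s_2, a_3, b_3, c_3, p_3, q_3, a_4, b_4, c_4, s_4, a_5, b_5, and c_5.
b_1 = 4; c_1 = 2; p_1 = 1.5; q_1 = 2; t_1 = 3; a_2 = 5.5; b_2 = 2.5; c_2 = 6.5; s_2 = 1; a_3 = 2; b_3 = 2; c_3 = 2; p_3 = 2; q_3 = 1.5; a_4 = 5.5; b_4 = 4; c_4 = 0.5; s_4 = 1; a_5 = 5; b_5 = 3.5; c_5 = 2.5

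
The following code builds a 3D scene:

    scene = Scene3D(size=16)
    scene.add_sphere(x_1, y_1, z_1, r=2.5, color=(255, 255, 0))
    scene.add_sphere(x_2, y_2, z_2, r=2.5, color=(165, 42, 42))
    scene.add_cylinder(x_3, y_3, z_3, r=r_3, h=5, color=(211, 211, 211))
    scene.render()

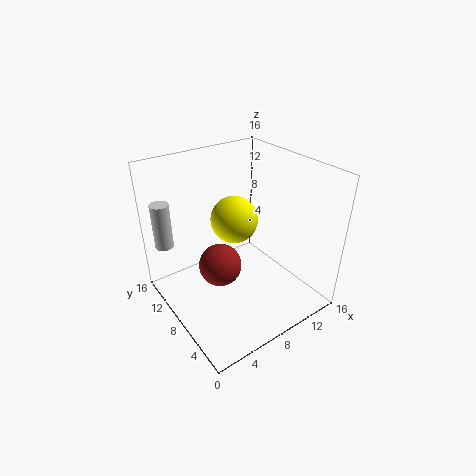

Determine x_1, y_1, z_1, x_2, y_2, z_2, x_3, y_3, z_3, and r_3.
x_1 = 7.5
y_1 = 8
z_1 = 10.5
x_2 = 6.5
y_2 = 9.5
z_2 = 4
x_3 = 1
y_3 = 12
z_3 = 7.5
r_3 = 1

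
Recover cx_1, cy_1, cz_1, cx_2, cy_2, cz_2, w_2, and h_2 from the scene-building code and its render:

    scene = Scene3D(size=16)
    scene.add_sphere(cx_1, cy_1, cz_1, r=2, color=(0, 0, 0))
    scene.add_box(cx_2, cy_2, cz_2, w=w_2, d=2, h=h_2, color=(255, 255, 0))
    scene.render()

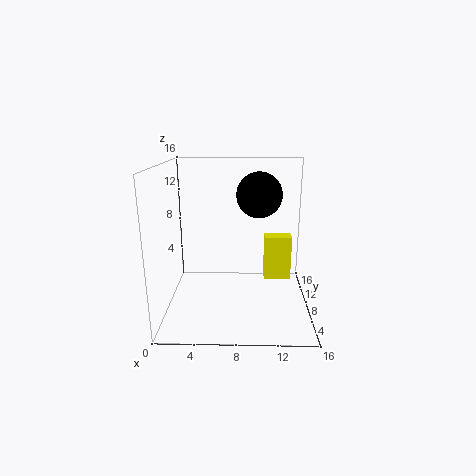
cx_1 = 10
cy_1 = 2
cz_1 = 14
cx_2 = 11
cy_2 = 8
cz_2 = 3
w_2 = 3
h_2 = 5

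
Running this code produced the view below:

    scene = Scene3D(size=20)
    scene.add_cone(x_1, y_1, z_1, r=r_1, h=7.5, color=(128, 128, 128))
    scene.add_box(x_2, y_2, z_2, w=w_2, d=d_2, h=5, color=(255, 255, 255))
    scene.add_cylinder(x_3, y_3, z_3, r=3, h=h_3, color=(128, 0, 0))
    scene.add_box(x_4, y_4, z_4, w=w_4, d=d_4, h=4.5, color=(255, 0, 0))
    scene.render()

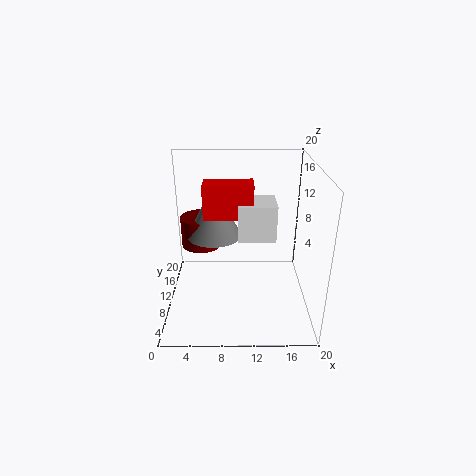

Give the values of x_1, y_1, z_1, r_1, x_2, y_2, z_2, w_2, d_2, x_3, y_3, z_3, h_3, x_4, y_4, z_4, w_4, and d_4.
x_1 = 6.5; y_1 = 13; z_1 = 9; r_1 = 4; x_2 = 10; y_2 = 7.5; z_2 = 10.5; w_2 = 5; d_2 = 4.5; x_3 = 4.5; y_3 = 14; z_3 = 7; h_3 = 4.5; x_4 = 5.5; y_4 = 8; z_4 = 13.5; w_4 = 6.5; d_4 = 3.5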